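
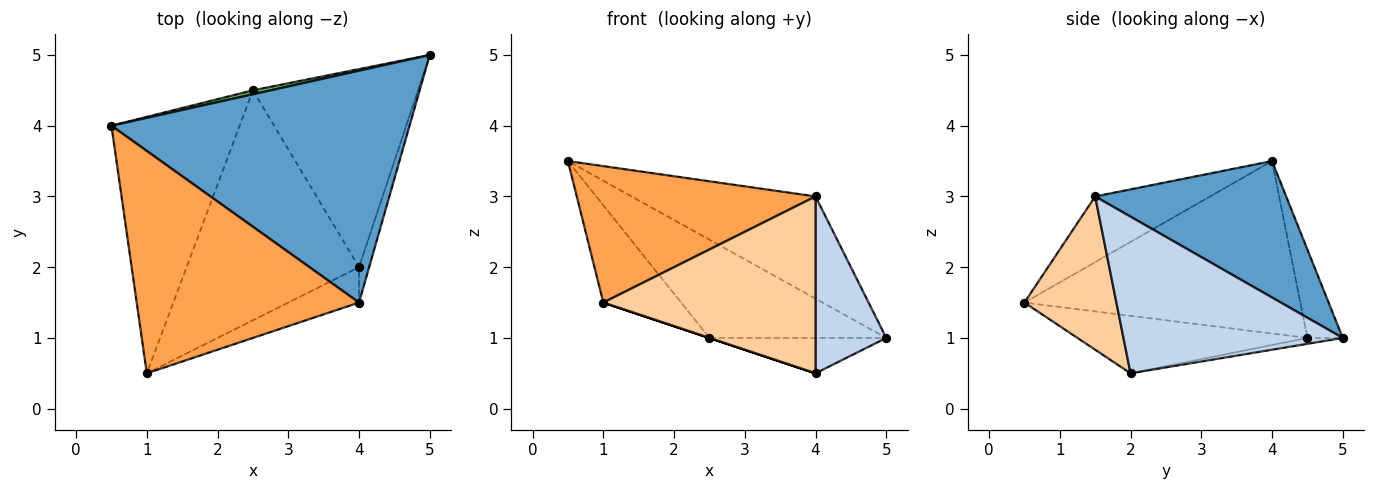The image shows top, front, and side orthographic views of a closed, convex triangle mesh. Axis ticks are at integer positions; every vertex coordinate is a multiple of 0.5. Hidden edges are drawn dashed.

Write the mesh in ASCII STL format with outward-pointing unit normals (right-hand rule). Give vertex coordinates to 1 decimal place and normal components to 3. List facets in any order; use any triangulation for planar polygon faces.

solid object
 facet normal 0.386 0.372 0.844
  outer loop
   vertex 4.0 1.5 3.0
   vertex 5.0 5.0 1.0
   vertex 0.5 4.0 3.5
  endloop
 endfacet
 facet normal 0.950 -0.306 -0.061
  outer loop
   vertex 4.0 1.5 3.0
   vertex 4.0 2.0 0.5
   vertex 5.0 5.0 1.0
  endloop
 endfacet
 facet normal -0.244 -0.507 0.827
  outer loop
   vertex 4.0 1.5 3.0
   vertex 0.5 4.0 3.5
   vertex 1.0 0.5 1.5
  endloop
 endfacet
 facet normal 0.391 -0.902 -0.180
  outer loop
   vertex 4.0 1.5 3.0
   vertex 1.0 0.5 1.5
   vertex 4.0 2.0 0.5
  endloop
 endfacet
 facet normal -0.196 0.980 0.039
  outer loop
   vertex 2.5 4.5 1.0
   vertex 0.5 4.0 3.5
   vertex 5.0 5.0 1.0
  endloop
 endfacet
 facet normal -0.783 0.221 -0.582
  outer loop
   vertex 2.5 4.5 1.0
   vertex 1.0 0.5 1.5
   vertex 0.5 4.0 3.5
  endloop
 endfacet
 facet normal -0.035 0.176 -0.984
  outer loop
   vertex 2.5 4.5 1.0
   vertex 5.0 5.0 1.0
   vertex 4.0 2.0 0.5
  endloop
 endfacet
 facet normal -0.316 0.000 -0.949
  outer loop
   vertex 2.5 4.5 1.0
   vertex 4.0 2.0 0.5
   vertex 1.0 0.5 1.5
  endloop
 endfacet
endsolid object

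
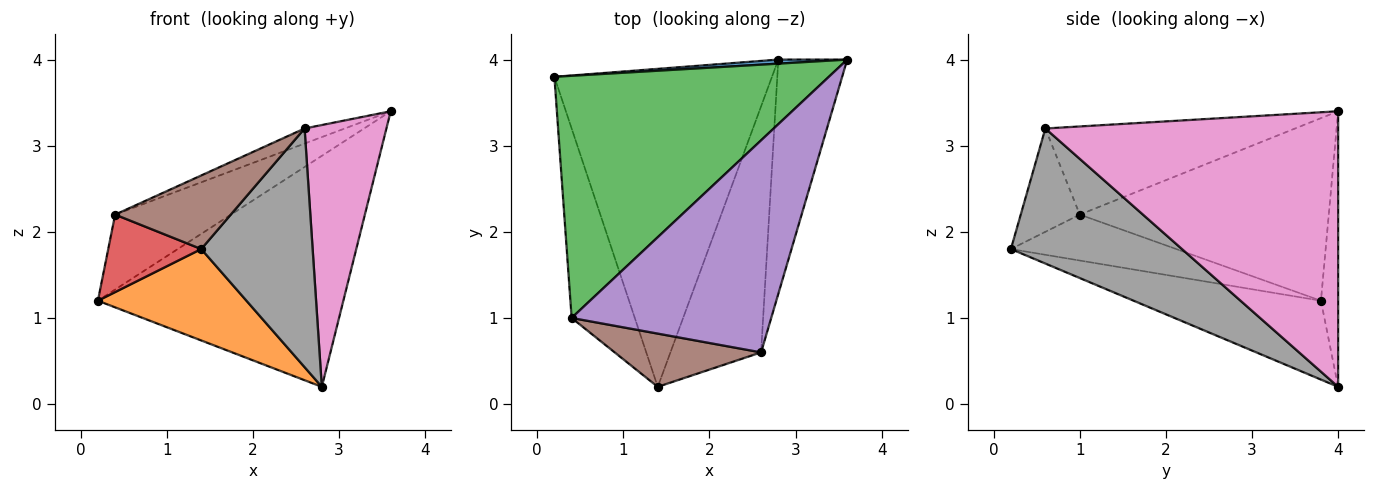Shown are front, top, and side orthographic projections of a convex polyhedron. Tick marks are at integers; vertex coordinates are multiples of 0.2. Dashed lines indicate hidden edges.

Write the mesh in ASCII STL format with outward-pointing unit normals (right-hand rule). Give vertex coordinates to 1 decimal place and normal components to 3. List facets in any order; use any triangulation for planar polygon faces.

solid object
 facet normal -0.070 0.997 0.017
  outer loop
   vertex 2.8 4.0 0.2
   vertex 0.2 3.8 1.2
   vertex 3.6 4.0 3.4
  endloop
 endfacet
 facet normal -0.329 -0.261 -0.908
  outer loop
   vertex 2.8 4.0 0.2
   vertex 1.4 0.2 1.8
   vertex 0.2 3.8 1.2
  endloop
 endfacet
 facet normal -0.536 0.250 0.806
  outer loop
   vertex 0.4 1.0 2.2
   vertex 3.6 4.0 3.4
   vertex 0.2 3.8 1.2
  endloop
 endfacet
 facet normal -0.558 -0.314 -0.768
  outer loop
   vertex 0.4 1.0 2.2
   vertex 0.2 3.8 1.2
   vertex 1.4 0.2 1.8
  endloop
 endfacet
 facet normal -0.403 0.065 0.913
  outer loop
   vertex 2.6 0.6 3.2
   vertex 3.6 4.0 3.4
   vertex 0.4 1.0 2.2
  endloop
 endfacet
 facet normal -0.382 -0.749 0.542
  outer loop
   vertex 2.6 0.6 3.2
   vertex 0.4 1.0 2.2
   vertex 1.4 0.2 1.8
  endloop
 endfacet
 facet normal 0.936 -0.262 -0.234
  outer loop
   vertex 2.6 0.6 3.2
   vertex 2.8 4.0 0.2
   vertex 3.6 4.0 3.4
  endloop
 endfacet
 facet normal 0.730 -0.476 -0.490
  outer loop
   vertex 2.6 0.6 3.2
   vertex 1.4 0.2 1.8
   vertex 2.8 4.0 0.2
  endloop
 endfacet
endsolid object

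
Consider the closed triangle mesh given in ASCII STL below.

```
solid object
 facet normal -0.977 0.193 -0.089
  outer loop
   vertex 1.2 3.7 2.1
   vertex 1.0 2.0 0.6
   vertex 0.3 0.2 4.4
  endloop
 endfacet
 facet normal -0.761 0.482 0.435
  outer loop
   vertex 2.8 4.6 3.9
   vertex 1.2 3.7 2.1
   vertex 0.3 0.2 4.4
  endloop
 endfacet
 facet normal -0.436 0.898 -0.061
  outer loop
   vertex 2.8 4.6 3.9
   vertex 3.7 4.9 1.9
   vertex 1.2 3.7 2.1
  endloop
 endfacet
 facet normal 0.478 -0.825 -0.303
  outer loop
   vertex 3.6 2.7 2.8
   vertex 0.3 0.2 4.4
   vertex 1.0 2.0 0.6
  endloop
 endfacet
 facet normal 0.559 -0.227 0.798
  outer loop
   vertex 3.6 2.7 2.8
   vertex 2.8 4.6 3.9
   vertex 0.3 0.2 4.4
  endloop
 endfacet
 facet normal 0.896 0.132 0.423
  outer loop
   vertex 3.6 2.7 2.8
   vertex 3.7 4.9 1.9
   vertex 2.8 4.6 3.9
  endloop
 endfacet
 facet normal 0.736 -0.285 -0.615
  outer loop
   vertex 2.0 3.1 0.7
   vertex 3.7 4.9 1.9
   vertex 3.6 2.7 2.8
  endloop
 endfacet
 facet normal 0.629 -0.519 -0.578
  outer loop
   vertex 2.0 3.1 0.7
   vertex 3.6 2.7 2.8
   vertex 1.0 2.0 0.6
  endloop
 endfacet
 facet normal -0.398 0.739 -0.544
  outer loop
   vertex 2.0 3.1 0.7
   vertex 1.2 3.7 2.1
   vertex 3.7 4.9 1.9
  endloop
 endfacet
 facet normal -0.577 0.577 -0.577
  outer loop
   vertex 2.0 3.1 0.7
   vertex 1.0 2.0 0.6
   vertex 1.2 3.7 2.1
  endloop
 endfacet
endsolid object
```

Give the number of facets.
10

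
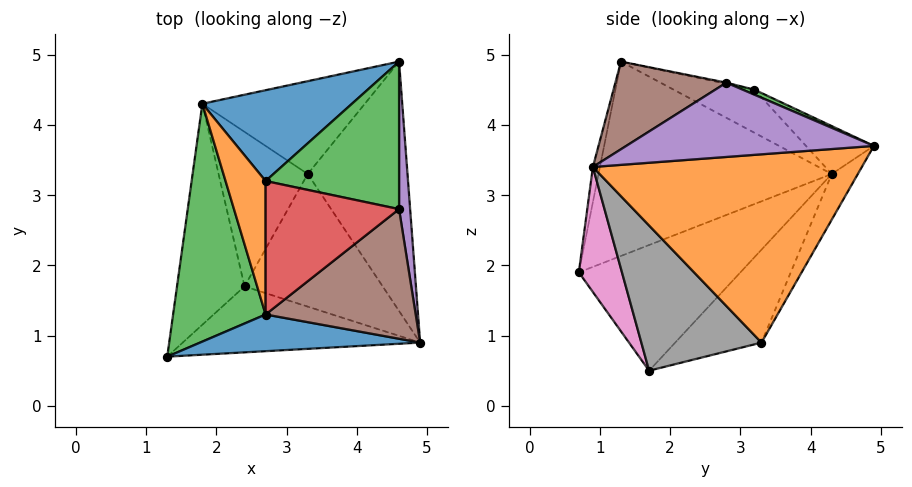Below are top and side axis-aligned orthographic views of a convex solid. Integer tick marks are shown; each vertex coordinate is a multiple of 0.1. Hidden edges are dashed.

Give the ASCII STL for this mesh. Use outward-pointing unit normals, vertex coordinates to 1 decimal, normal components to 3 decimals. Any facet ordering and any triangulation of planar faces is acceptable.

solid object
 facet normal -0.034 -0.977 0.211
  outer loop
   vertex 2.7 1.3 4.9
   vertex 1.3 0.7 1.9
   vertex 4.9 0.9 3.4
  endloop
 endfacet
 facet normal 0.879 0.101 -0.466
  outer loop
   vertex 3.3 3.3 0.9
   vertex 4.6 4.9 3.7
   vertex 4.9 0.9 3.4
  endloop
 endfacet
 facet normal -0.902 -0.042 0.429
  outer loop
   vertex 1.8 4.3 3.3
   vertex 1.3 0.7 1.9
   vertex 2.7 1.3 4.9
  endloop
 endfacet
 facet normal -0.126 0.885 -0.448
  outer loop
   vertex 1.8 4.3 3.3
   vertex 4.6 4.9 3.7
   vertex 3.3 3.3 0.9
  endloop
 endfacet
 facet normal 0.987 0.063 0.147
  outer loop
   vertex 4.6 2.8 4.6
   vertex 4.9 0.9 3.4
   vertex 4.6 4.9 3.7
  endloop
 endfacet
 facet normal 0.457 -0.422 0.783
  outer loop
   vertex 4.6 2.8 4.6
   vertex 2.7 1.3 4.9
   vertex 4.9 0.9 3.4
  endloop
 endfacet
 facet normal 0.231 -0.868 -0.439
  outer loop
   vertex 2.4 1.7 0.5
   vertex 4.9 0.9 3.4
   vertex 1.3 0.7 1.9
  endloop
 endfacet
 facet normal 0.705 -0.229 -0.671
  outer loop
   vertex 2.4 1.7 0.5
   vertex 3.3 3.3 0.9
   vertex 4.9 0.9 3.4
  endloop
 endfacet
 facet normal -0.842 0.293 -0.453
  outer loop
   vertex 2.4 1.7 0.5
   vertex 1.3 0.7 1.9
   vertex 1.8 4.3 3.3
  endloop
 endfacet
 facet normal -0.625 0.501 -0.599
  outer loop
   vertex 2.4 1.7 0.5
   vertex 1.8 4.3 3.3
   vertex 3.3 3.3 0.9
  endloop
 endfacet
 facet normal -0.240 0.620 0.748
  outer loop
   vertex 2.7 3.2 4.5
   vertex 4.6 4.9 3.7
   vertex 1.8 4.3 3.3
  endloop
 endfacet
 facet normal -0.725 0.142 0.674
  outer loop
   vertex 2.7 3.2 4.5
   vertex 1.8 4.3 3.3
   vertex 2.7 1.3 4.9
  endloop
 endfacet
 facet normal 0.035 0.394 0.919
  outer loop
   vertex 2.7 3.2 4.5
   vertex 4.6 2.8 4.6
   vertex 4.6 4.9 3.7
  endloop
 endfacet
 facet normal -0.008 0.206 0.979
  outer loop
   vertex 2.7 3.2 4.5
   vertex 2.7 1.3 4.9
   vertex 4.6 2.8 4.6
  endloop
 endfacet
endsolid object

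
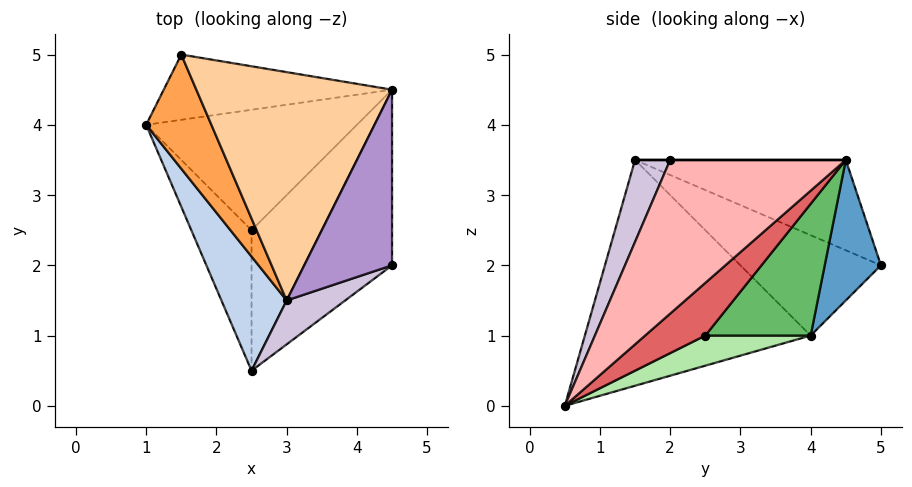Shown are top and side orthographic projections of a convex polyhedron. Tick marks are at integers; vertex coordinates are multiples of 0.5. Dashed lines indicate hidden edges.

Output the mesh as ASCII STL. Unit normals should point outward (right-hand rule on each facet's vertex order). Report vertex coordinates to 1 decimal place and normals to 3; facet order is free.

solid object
 facet normal 0.451 0.508 -0.734
  outer loop
   vertex 1.5 5.0 2.0
   vertex 4.5 4.5 3.5
   vertex 1.0 4.0 1.0
  endloop
 endfacet
 facet normal -0.862 -0.441 0.249
  outer loop
   vertex 3.0 1.5 3.5
   vertex 1.0 4.0 1.0
   vertex 2.5 0.5 0.0
  endloop
 endfacet
 facet normal -0.832 -0.125 0.541
  outer loop
   vertex 3.0 1.5 3.5
   vertex 1.5 5.0 2.0
   vertex 1.0 4.0 1.0
  endloop
 endfacet
 facet normal -0.410 0.205 0.889
  outer loop
   vertex 3.0 1.5 3.5
   vertex 4.5 4.5 3.5
   vertex 1.5 5.0 2.0
  endloop
 endfacet
 facet normal 0.468 0.468 -0.749
  outer loop
   vertex 2.5 2.5 1.0
   vertex 1.0 4.0 1.0
   vertex 4.5 4.5 3.5
  endloop
 endfacet
 facet normal 0.408 0.408 -0.816
  outer loop
   vertex 2.5 2.5 1.0
   vertex 2.5 0.5 0.0
   vertex 1.0 4.0 1.0
  endloop
 endfacet
 facet normal 0.557 0.371 -0.743
  outer loop
   vertex 2.5 2.5 1.0
   vertex 4.5 4.5 3.5
   vertex 2.5 0.5 0.0
  endloop
 endfacet
 facet normal 0.868 0.000 -0.496
  outer loop
   vertex 4.5 2.0 3.5
   vertex 2.5 0.5 0.0
   vertex 4.5 4.5 3.5
  endloop
 endfacet
 facet normal 0.000 0.000 1.000
  outer loop
   vertex 4.5 2.0 3.5
   vertex 4.5 4.5 3.5
   vertex 3.0 1.5 3.5
  endloop
 endfacet
 facet normal 0.308 -0.925 0.220
  outer loop
   vertex 4.5 2.0 3.5
   vertex 3.0 1.5 3.5
   vertex 2.5 0.5 0.0
  endloop
 endfacet
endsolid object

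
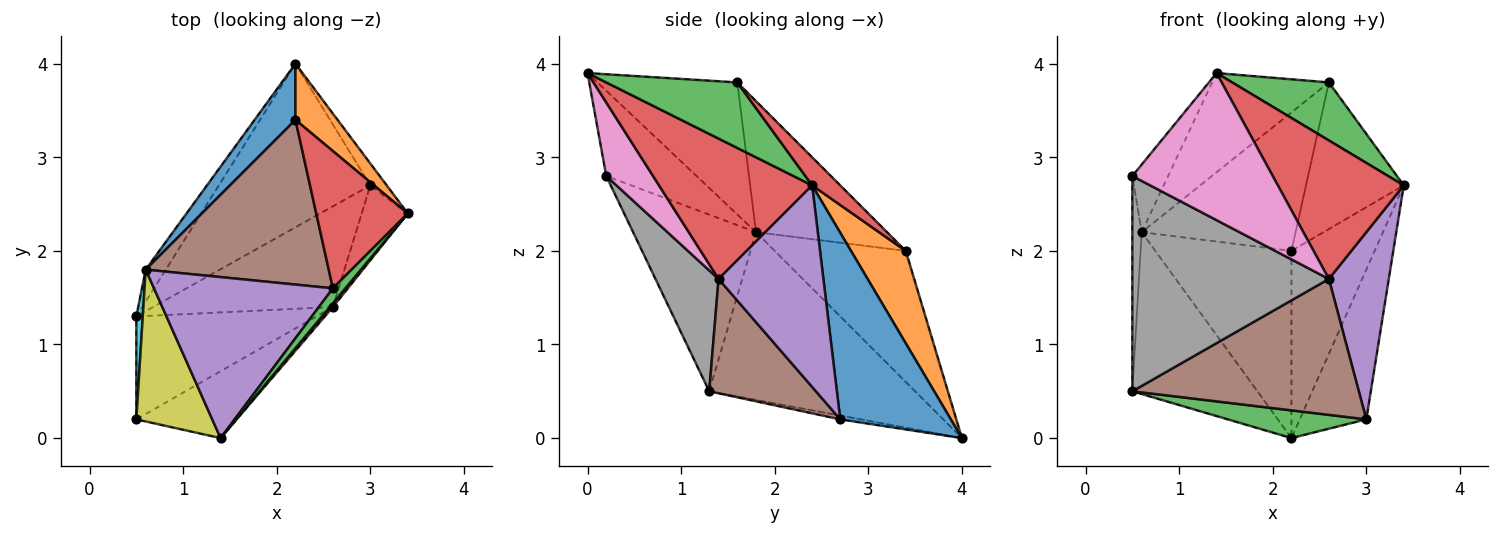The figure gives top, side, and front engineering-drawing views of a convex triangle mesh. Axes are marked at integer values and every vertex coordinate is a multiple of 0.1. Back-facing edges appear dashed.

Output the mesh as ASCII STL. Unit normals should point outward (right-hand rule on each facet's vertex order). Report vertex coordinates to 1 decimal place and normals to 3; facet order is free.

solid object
 facet normal 0.854 0.514 -0.075
  outer loop
   vertex 3.0 2.7 0.2
   vertex 2.2 4.0 0.0
   vertex 3.4 2.4 2.7
  endloop
 endfacet
 facet normal 0.533 0.810 0.243
  outer loop
   vertex 2.2 3.4 2.0
   vertex 3.4 2.4 2.7
   vertex 2.2 4.0 0.0
  endloop
 endfacet
 facet normal -0.025 -0.167 -0.986
  outer loop
   vertex 0.5 1.3 0.5
   vertex 2.2 4.0 0.0
   vertex 3.0 2.7 0.2
  endloop
 endfacet
 facet normal 0.772 -0.635 0.017
  outer loop
   vertex 2.6 1.4 1.7
   vertex 3.4 2.4 2.7
   vertex 1.4 0.0 3.9
  endloop
 endfacet
 facet normal 0.852 -0.487 -0.195
  outer loop
   vertex 2.6 1.4 1.7
   vertex 3.0 2.7 0.2
   vertex 3.4 2.4 2.7
  endloop
 endfacet
 facet normal 0.354 -0.751 -0.557
  outer loop
   vertex 2.6 1.4 1.7
   vertex 0.5 1.3 0.5
   vertex 3.0 2.7 0.2
  endloop
 endfacet
 facet normal 0.290 -0.871 -0.396
  outer loop
   vertex 2.6 1.4 1.7
   vertex 1.4 0.0 3.9
   vertex 0.5 0.2 2.8
  endloop
 endfacet
 facet normal 0.278 -0.867 -0.414
  outer loop
   vertex 2.6 1.4 1.7
   vertex 0.5 0.2 2.8
   vertex 0.5 1.3 0.5
  endloop
 endfacet
 facet normal -0.716 0.284 0.638
  outer loop
   vertex 0.6 1.8 2.2
   vertex 0.5 0.2 2.8
   vertex 1.4 0.0 3.9
  endloop
 endfacet
 facet normal -0.996 0.076 0.036
  outer loop
   vertex 0.6 1.8 2.2
   vertex 0.5 1.3 0.5
   vertex 0.5 0.2 2.8
  endloop
 endfacet
 facet normal -0.678 0.704 0.211
  outer loop
   vertex 0.6 1.8 2.2
   vertex 2.2 3.4 2.0
   vertex 2.2 4.0 0.0
  endloop
 endfacet
 facet normal -0.850 0.516 -0.102
  outer loop
   vertex 0.6 1.8 2.2
   vertex 2.2 4.0 0.0
   vertex 0.5 1.3 0.5
  endloop
 endfacet
 facet normal 0.795 -0.587 0.151
  outer loop
   vertex 2.6 1.6 3.8
   vertex 1.4 0.0 3.9
   vertex 3.4 2.4 2.7
  endloop
 endfacet
 facet normal 0.205 0.714 0.669
  outer loop
   vertex 2.6 1.6 3.8
   vertex 3.4 2.4 2.7
   vertex 2.2 3.4 2.0
  endloop
 endfacet
 facet normal -0.532 0.444 0.721
  outer loop
   vertex 2.6 1.6 3.8
   vertex 0.6 1.8 2.2
   vertex 1.4 0.0 3.9
  endloop
 endfacet
 facet normal -0.481 0.564 0.671
  outer loop
   vertex 2.6 1.6 3.8
   vertex 2.2 3.4 2.0
   vertex 0.6 1.8 2.2
  endloop
 endfacet
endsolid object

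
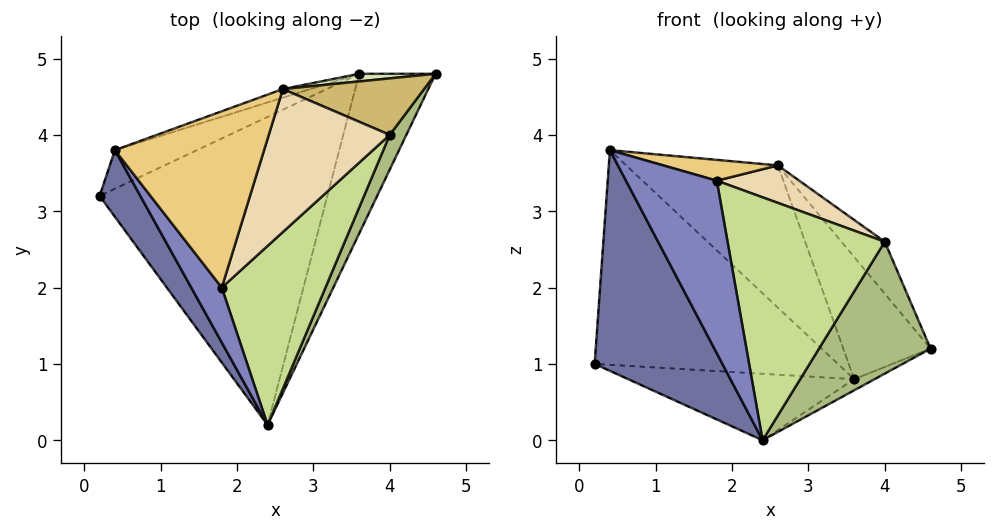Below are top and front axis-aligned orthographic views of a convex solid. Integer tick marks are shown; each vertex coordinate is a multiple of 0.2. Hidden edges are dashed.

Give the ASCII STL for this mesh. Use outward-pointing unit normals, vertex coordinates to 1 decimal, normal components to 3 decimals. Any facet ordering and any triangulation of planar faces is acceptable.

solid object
 facet normal -0.761 -0.621 0.187
  outer loop
   vertex 0.4 3.8 3.8
   vertex 0.2 3.2 1.0
   vertex 2.4 0.2 0.0
  endloop
 endfacet
 facet normal -0.751 -0.629 0.200
  outer loop
   vertex 1.8 2.0 3.4
   vertex 0.4 3.8 3.8
   vertex 2.4 0.2 0.0
  endloop
 endfacet
 facet normal -0.155 0.208 -0.966
  outer loop
   vertex 3.6 4.8 0.8
   vertex 2.4 0.2 0.0
   vertex 0.2 3.2 1.0
  endloop
 endfacet
 facet normal 0.371 0.064 -0.927
  outer loop
   vertex 3.6 4.8 0.8
   vertex 4.6 4.8 1.2
   vertex 2.4 0.2 0.0
  endloop
 endfacet
 facet normal -0.428 0.889 -0.160
  outer loop
   vertex 3.6 4.8 0.8
   vertex 0.2 3.2 1.0
   vertex 0.4 3.8 3.8
  endloop
 endfacet
 facet normal 0.883 -0.454 0.119
  outer loop
   vertex 4.0 4.0 2.6
   vertex 2.4 0.2 0.0
   vertex 4.6 4.8 1.2
  endloop
 endfacet
 facet normal 0.688 -0.584 0.431
  outer loop
   vertex 4.0 4.0 2.6
   vertex 1.8 2.0 3.4
   vertex 2.4 0.2 0.0
  endloop
 endfacet
 facet normal -0.025 0.998 0.062
  outer loop
   vertex 2.6 4.6 3.6
   vertex 4.6 4.8 1.2
   vertex 3.6 4.8 0.8
  endloop
 endfacet
 facet normal -0.346 0.937 -0.057
  outer loop
   vertex 2.6 4.6 3.6
   vertex 3.6 4.8 0.8
   vertex 0.4 3.8 3.8
  endloop
 endfacet
 facet normal 0.632 0.524 0.571
  outer loop
   vertex 2.6 4.6 3.6
   vertex 4.0 4.0 2.6
   vertex 4.6 4.8 1.2
  endloop
 endfacet
 facet normal 0.132 -0.116 0.984
  outer loop
   vertex 2.6 4.6 3.6
   vertex 0.4 3.8 3.8
   vertex 1.8 2.0 3.4
  endloop
 endfacet
 facet normal 0.503 -0.219 0.836
  outer loop
   vertex 2.6 4.6 3.6
   vertex 1.8 2.0 3.4
   vertex 4.0 4.0 2.6
  endloop
 endfacet
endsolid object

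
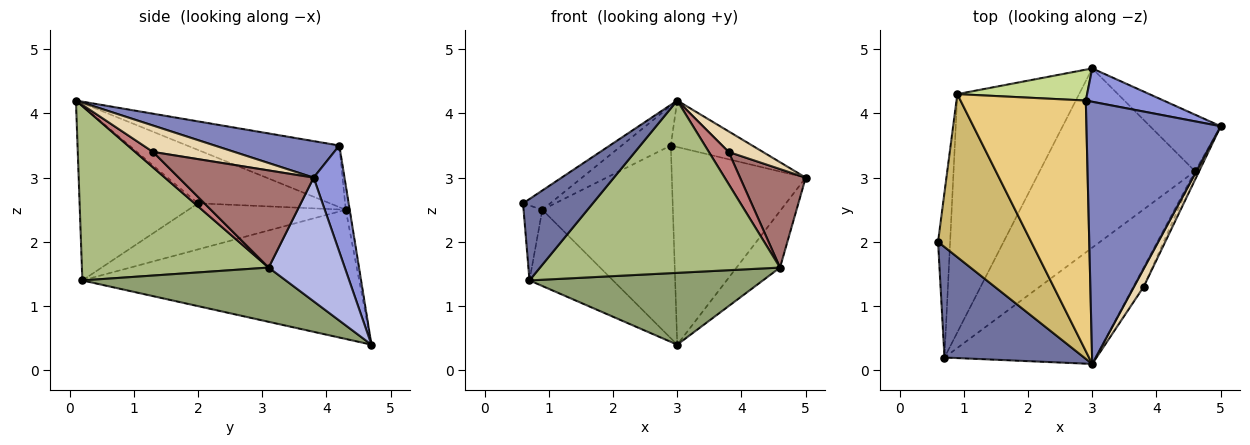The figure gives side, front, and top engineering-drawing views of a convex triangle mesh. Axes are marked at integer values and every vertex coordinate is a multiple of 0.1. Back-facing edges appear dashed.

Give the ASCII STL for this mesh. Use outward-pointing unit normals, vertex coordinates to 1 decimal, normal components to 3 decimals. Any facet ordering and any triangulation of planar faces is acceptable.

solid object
 facet normal -0.709 -0.418 0.568
  outer loop
   vertex 0.7 0.2 1.4
   vertex 3.0 0.1 4.2
   vertex 0.6 2.0 2.6
  endloop
 endfacet
 facet normal 0.259 0.169 0.951
  outer loop
   vertex 2.9 4.2 3.5
   vertex 3.0 0.1 4.2
   vertex 5.0 3.8 3.0
  endloop
 endfacet
 facet normal 0.222 0.962 0.162
  outer loop
   vertex 2.9 4.2 3.5
   vertex 5.0 3.8 3.0
   vertex 3.0 4.7 0.4
  endloop
 endfacet
 facet normal 0.778 0.444 -0.444
  outer loop
   vertex 4.6 3.1 1.6
   vertex 3.0 4.7 0.4
   vertex 5.0 3.8 3.0
  endloop
 endfacet
 facet normal 0.308 -0.354 -0.883
  outer loop
   vertex 4.6 3.1 1.6
   vertex 0.7 0.2 1.4
   vertex 3.0 4.7 0.4
  endloop
 endfacet
 facet normal 0.542 -0.697 -0.470
  outer loop
   vertex 4.6 3.1 1.6
   vertex 3.0 0.1 4.2
   vertex 0.7 0.2 1.4
  endloop
 endfacet
 facet normal -0.030 0.987 0.158
  outer loop
   vertex 0.9 4.3 2.5
   vertex 2.9 4.2 3.5
   vertex 3.0 4.7 0.4
  endloop
 endfacet
 facet normal -0.961 0.114 -0.252
  outer loop
   vertex 0.9 4.3 2.5
   vertex 0.7 0.2 1.4
   vertex 0.6 2.0 2.6
  endloop
 endfacet
 facet normal -0.711 0.214 -0.670
  outer loop
   vertex 0.9 4.3 2.5
   vertex 3.0 4.7 0.4
   vertex 0.7 0.2 1.4
  endloop
 endfacet
 facet normal -0.495 0.102 0.863
  outer loop
   vertex 0.9 4.3 2.5
   vertex 0.6 2.0 2.6
   vertex 3.0 0.1 4.2
  endloop
 endfacet
 facet normal -0.437 0.141 0.888
  outer loop
   vertex 0.9 4.3 2.5
   vertex 3.0 0.1 4.2
   vertex 2.9 4.2 3.5
  endloop
 endfacet
 facet normal 0.873 -0.367 0.322
  outer loop
   vertex 3.8 1.3 3.4
   vertex 5.0 3.8 3.0
   vertex 3.0 0.1 4.2
  endloop
 endfacet
 facet normal 0.898 -0.437 -0.038
  outer loop
   vertex 3.8 1.3 3.4
   vertex 4.6 3.1 1.6
   vertex 5.0 3.8 3.0
  endloop
 endfacet
 facet normal 0.611 -0.679 -0.407
  outer loop
   vertex 3.8 1.3 3.4
   vertex 3.0 0.1 4.2
   vertex 4.6 3.1 1.6
  endloop
 endfacet
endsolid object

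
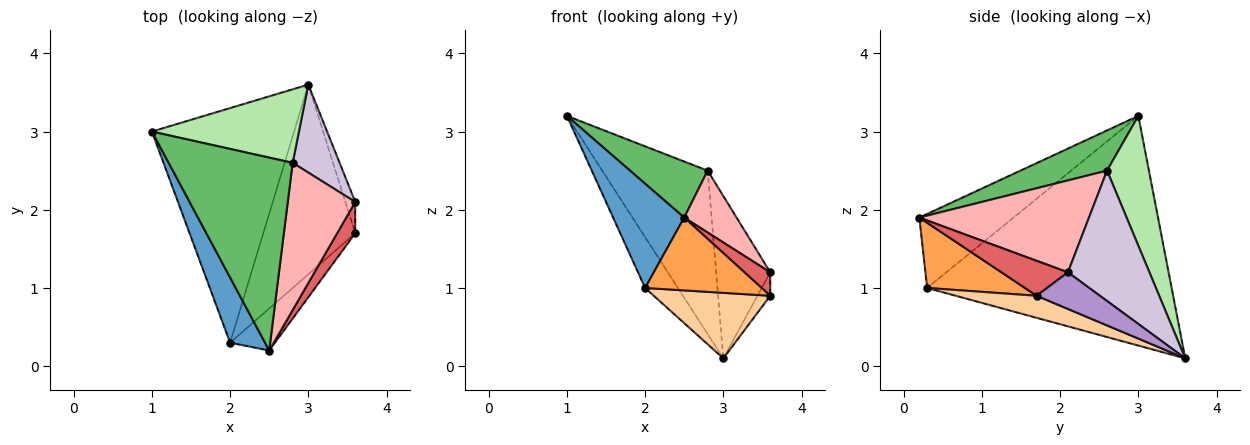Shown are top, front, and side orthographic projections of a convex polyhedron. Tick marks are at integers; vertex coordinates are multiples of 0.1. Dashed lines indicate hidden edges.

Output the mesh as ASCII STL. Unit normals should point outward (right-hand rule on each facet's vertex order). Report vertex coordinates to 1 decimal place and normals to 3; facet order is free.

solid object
 facet normal -0.747 -0.564 0.352
  outer loop
   vertex 2.0 0.3 1.0
   vertex 2.5 0.2 1.9
   vertex 1.0 3.0 3.2
  endloop
 endfacet
 facet normal -0.845 0.113 -0.523
  outer loop
   vertex 2.0 0.3 1.0
   vertex 1.0 3.0 3.2
   vertex 3.0 3.6 0.1
  endloop
 endfacet
 facet normal 0.588 -0.701 -0.404
  outer loop
   vertex 2.0 0.3 1.0
   vertex 3.6 1.7 0.9
   vertex 2.5 0.2 1.9
  endloop
 endfacet
 facet normal 0.221 -0.318 -0.922
  outer loop
   vertex 2.0 0.3 1.0
   vertex 3.0 3.6 0.1
   vertex 3.6 1.7 0.9
  endloop
 endfacet
 facet normal 0.297 -0.266 0.917
  outer loop
   vertex 2.8 2.6 2.5
   vertex 1.0 3.0 3.2
   vertex 2.5 0.2 1.9
  endloop
 endfacet
 facet normal 0.341 0.857 0.386
  outer loop
   vertex 2.8 2.6 2.5
   vertex 3.0 3.6 0.1
   vertex 1.0 3.0 3.2
  endloop
 endfacet
 facet normal 0.840 -0.326 0.435
  outer loop
   vertex 3.6 2.1 1.2
   vertex 2.5 0.2 1.9
   vertex 3.6 1.7 0.9
  endloop
 endfacet
 facet normal 0.782 -0.241 0.574
  outer loop
   vertex 3.6 2.1 1.2
   vertex 2.8 2.6 2.5
   vertex 2.5 0.2 1.9
  endloop
 endfacet
 facet normal 0.948 0.192 -0.256
  outer loop
   vertex 3.6 2.1 1.2
   vertex 3.6 1.7 0.9
   vertex 3.0 3.6 0.1
  endloop
 endfacet
 facet normal 0.798 0.530 0.287
  outer loop
   vertex 3.6 2.1 1.2
   vertex 3.0 3.6 0.1
   vertex 2.8 2.6 2.5
  endloop
 endfacet
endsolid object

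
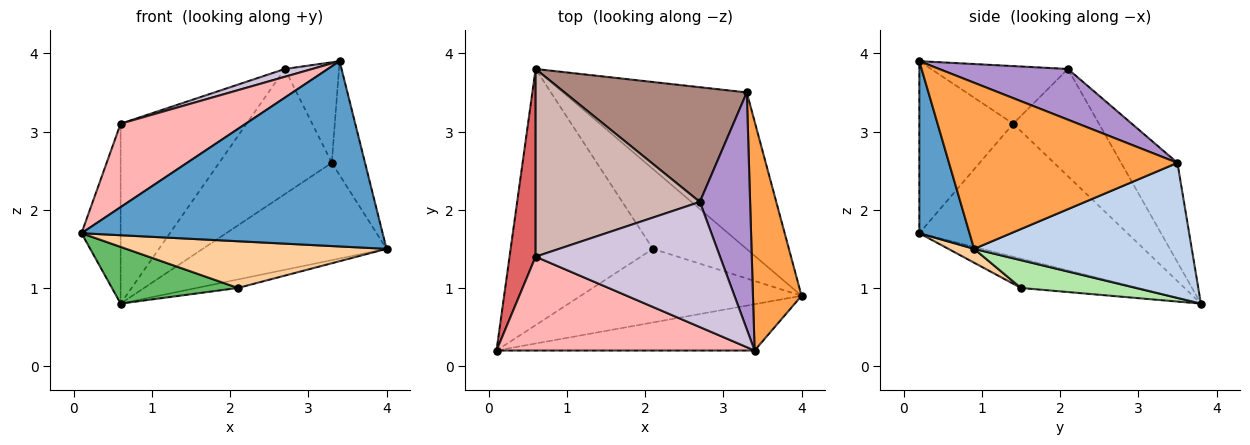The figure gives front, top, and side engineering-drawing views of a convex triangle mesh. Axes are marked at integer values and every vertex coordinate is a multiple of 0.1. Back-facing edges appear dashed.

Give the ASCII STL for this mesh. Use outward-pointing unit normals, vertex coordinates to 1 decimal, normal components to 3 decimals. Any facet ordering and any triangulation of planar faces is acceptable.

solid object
 facet normal 0.160 -0.958 -0.239
  outer loop
   vertex 3.4 0.2 3.9
   vertex 0.1 0.2 1.7
   vertex 4.0 0.9 1.5
  endloop
 endfacet
 facet normal 0.530 0.447 -0.720
  outer loop
   vertex 3.3 3.5 2.6
   vertex 4.0 0.9 1.5
   vertex 0.6 3.8 0.8
  endloop
 endfacet
 facet normal 0.951 0.138 0.278
  outer loop
   vertex 3.3 3.5 2.6
   vertex 3.4 0.2 3.9
   vertex 4.0 0.9 1.5
  endloop
 endfacet
 facet normal 0.053 -0.535 -0.843
  outer loop
   vertex 2.1 1.5 1.0
   vertex 4.0 0.9 1.5
   vertex 0.1 0.2 1.7
  endloop
 endfacet
 facet normal -0.197 -0.212 -0.957
  outer loop
   vertex 2.1 1.5 1.0
   vertex 0.1 0.2 1.7
   vertex 0.6 3.8 0.8
  endloop
 endfacet
 facet normal 0.283 0.102 -0.954
  outer loop
   vertex 2.1 1.5 1.0
   vertex 0.6 3.8 0.8
   vertex 4.0 0.9 1.5
  endloop
 endfacet
 facet normal -0.965 0.181 0.189
  outer loop
   vertex 0.6 1.4 3.1
   vertex 0.6 3.8 0.8
   vertex 0.1 0.2 1.7
  endloop
 endfacet
 facet normal -0.446 -0.595 0.669
  outer loop
   vertex 0.6 1.4 3.1
   vertex 0.1 0.2 1.7
   vertex 3.4 0.2 3.9
  endloop
 endfacet
 facet normal 0.681 0.286 0.674
  outer loop
   vertex 2.7 2.1 3.8
   vertex 3.4 0.2 3.9
   vertex 3.3 3.5 2.6
  endloop
 endfacet
 facet normal -0.298 -0.060 0.953
  outer loop
   vertex 2.7 2.1 3.8
   vertex 0.6 1.4 3.1
   vertex 3.4 0.2 3.9
  endloop
 endfacet
 facet normal -0.346 0.692 0.634
  outer loop
   vertex 2.7 2.1 3.8
   vertex 3.3 3.5 2.6
   vertex 0.6 3.8 0.8
  endloop
 endfacet
 facet normal -0.426 0.626 0.653
  outer loop
   vertex 2.7 2.1 3.8
   vertex 0.6 3.8 0.8
   vertex 0.6 1.4 3.1
  endloop
 endfacet
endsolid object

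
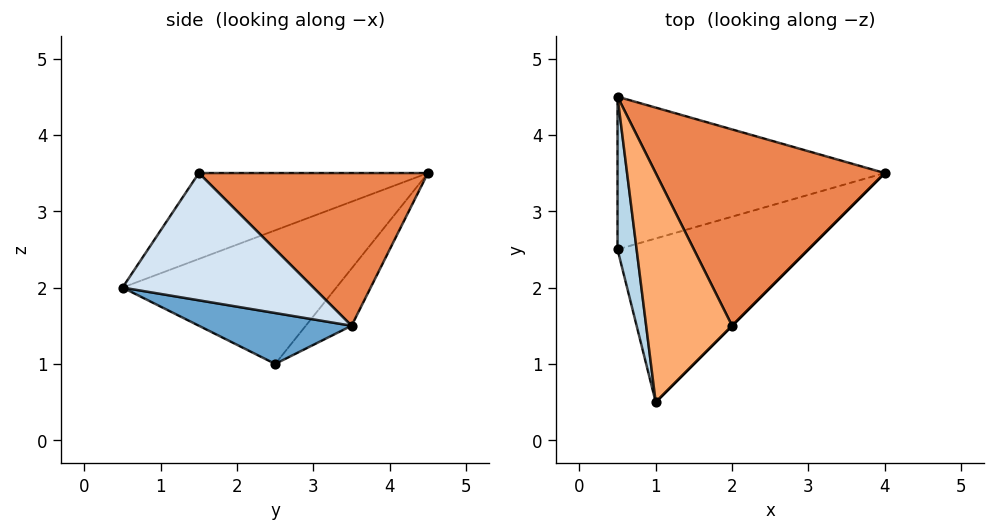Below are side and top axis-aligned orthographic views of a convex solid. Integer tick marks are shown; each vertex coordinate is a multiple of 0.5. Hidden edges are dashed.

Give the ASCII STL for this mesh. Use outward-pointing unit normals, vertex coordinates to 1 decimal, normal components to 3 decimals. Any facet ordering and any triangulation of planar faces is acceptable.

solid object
 facet normal 0.238 -0.386 -0.891
  outer loop
   vertex 1.0 0.5 2.0
   vertex 0.5 2.5 1.0
   vertex 4.0 3.5 1.5
  endloop
 endfacet
 facet normal -0.133 0.774 -0.619
  outer loop
   vertex 0.5 4.5 3.5
   vertex 4.0 3.5 1.5
   vertex 0.5 2.5 1.0
  endloop
 endfacet
 facet normal -0.975 -0.174 0.139
  outer loop
   vertex 0.5 4.5 3.5
   vertex 0.5 2.5 1.0
   vertex 1.0 0.5 2.0
  endloop
 endfacet
 facet normal 0.707 -0.707 0.000
  outer loop
   vertex 2.0 1.5 3.5
   vertex 1.0 0.5 2.0
   vertex 4.0 3.5 1.5
  endloop
 endfacet
 facet normal 0.535 0.267 0.802
  outer loop
   vertex 2.0 1.5 3.5
   vertex 4.0 3.5 1.5
   vertex 0.5 4.5 3.5
  endloop
 endfacet
 facet normal -0.667 -0.333 0.667
  outer loop
   vertex 2.0 1.5 3.5
   vertex 0.5 4.5 3.5
   vertex 1.0 0.5 2.0
  endloop
 endfacet
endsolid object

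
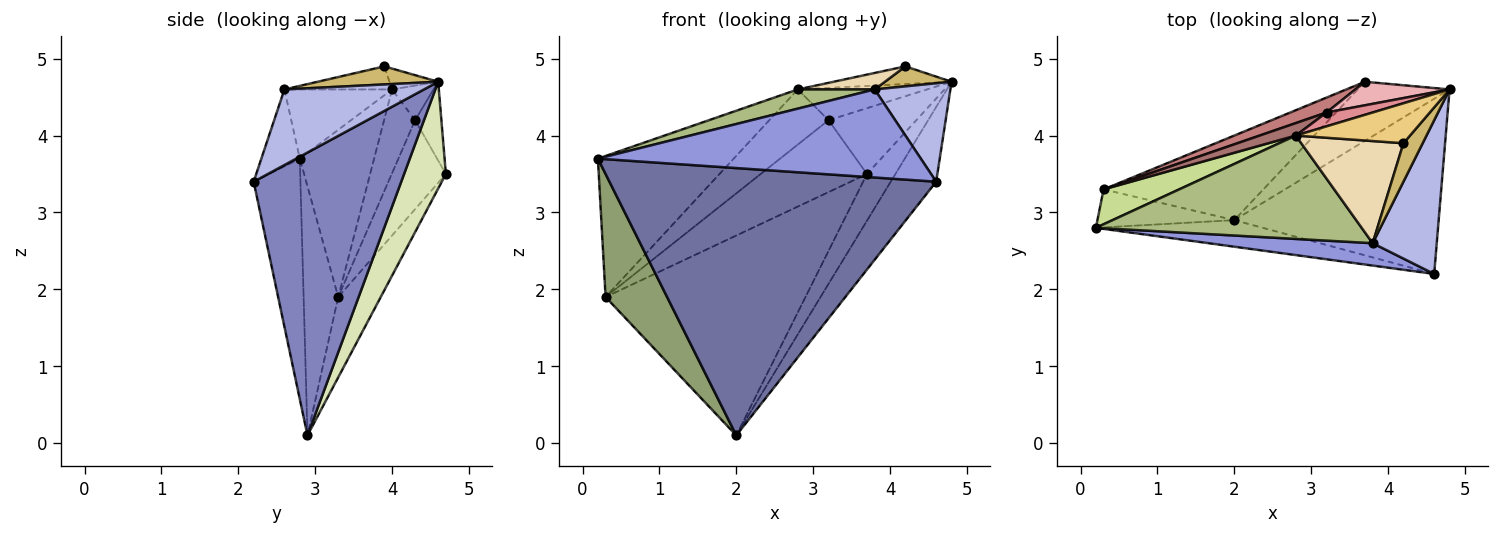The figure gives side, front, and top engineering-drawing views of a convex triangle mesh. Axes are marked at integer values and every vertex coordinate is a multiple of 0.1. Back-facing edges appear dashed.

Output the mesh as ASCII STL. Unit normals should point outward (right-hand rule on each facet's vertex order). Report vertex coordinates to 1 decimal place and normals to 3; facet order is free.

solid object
 facet normal -0.141 -0.985 -0.098
  outer loop
   vertex 2.0 2.9 0.1
   vertex 4.6 2.2 3.4
   vertex 0.2 2.8 3.7
  endloop
 endfacet
 facet normal 0.786 0.242 -0.568
  outer loop
   vertex 2.0 2.9 0.1
   vertex 4.8 4.6 4.7
   vertex 4.6 2.2 3.4
  endloop
 endfacet
 facet normal -0.115 -0.963 0.245
  outer loop
   vertex 3.8 2.6 4.6
   vertex 0.2 2.8 3.7
   vertex 4.6 2.2 3.4
  endloop
 endfacet
 facet normal 0.705 -0.382 0.597
  outer loop
   vertex 3.8 2.6 4.6
   vertex 4.6 2.2 3.4
   vertex 4.8 4.6 4.7
  endloop
 endfacet
 facet normal -0.473 -0.842 -0.260
  outer loop
   vertex 0.3 3.3 1.9
   vertex 2.0 2.9 0.1
   vertex 0.2 2.8 3.7
  endloop
 endfacet
 facet normal -0.248 -0.177 0.952
  outer loop
   vertex 2.8 4.0 4.6
   vertex 0.2 2.8 3.7
   vertex 3.8 2.6 4.6
  endloop
 endfacet
 facet normal -0.469 0.857 0.212
  outer loop
   vertex 2.8 4.0 4.6
   vertex 0.3 3.3 1.9
   vertex 0.2 2.8 3.7
  endloop
 endfacet
 facet normal 0.674 0.458 -0.580
  outer loop
   vertex 3.7 4.7 3.5
   vertex 4.8 4.6 4.7
   vertex 2.0 2.9 0.1
  endloop
 endfacet
 facet normal -0.192 0.904 -0.382
  outer loop
   vertex 3.7 4.7 3.5
   vertex 2.0 2.9 0.1
   vertex 0.3 3.3 1.9
  endloop
 endfacet
 facet normal 0.640 -0.354 0.681
  outer loop
   vertex 4.2 3.9 4.9
   vertex 3.8 2.6 4.6
   vertex 4.8 4.6 4.7
  endloop
 endfacet
 facet normal -0.165 0.399 0.902
  outer loop
   vertex 4.2 3.9 4.9
   vertex 4.8 4.6 4.7
   vertex 2.8 4.0 4.6
  endloop
 endfacet
 facet normal -0.218 -0.155 0.964
  outer loop
   vertex 4.2 3.9 4.9
   vertex 2.8 4.0 4.6
   vertex 3.8 2.6 4.6
  endloop
 endfacet
 facet normal -0.455 0.869 0.196
  outer loop
   vertex 3.2 4.3 4.2
   vertex 0.3 3.3 1.9
   vertex 2.8 4.0 4.6
  endloop
 endfacet
 facet normal -0.446 0.876 0.182
  outer loop
   vertex 3.2 4.3 4.2
   vertex 3.7 4.7 3.5
   vertex 0.3 3.3 1.9
  endloop
 endfacet
 facet normal -0.283 0.881 0.378
  outer loop
   vertex 3.2 4.3 4.2
   vertex 2.8 4.0 4.6
   vertex 4.8 4.6 4.7
  endloop
 endfacet
 facet normal -0.271 0.906 0.324
  outer loop
   vertex 3.2 4.3 4.2
   vertex 4.8 4.6 4.7
   vertex 3.7 4.7 3.5
  endloop
 endfacet
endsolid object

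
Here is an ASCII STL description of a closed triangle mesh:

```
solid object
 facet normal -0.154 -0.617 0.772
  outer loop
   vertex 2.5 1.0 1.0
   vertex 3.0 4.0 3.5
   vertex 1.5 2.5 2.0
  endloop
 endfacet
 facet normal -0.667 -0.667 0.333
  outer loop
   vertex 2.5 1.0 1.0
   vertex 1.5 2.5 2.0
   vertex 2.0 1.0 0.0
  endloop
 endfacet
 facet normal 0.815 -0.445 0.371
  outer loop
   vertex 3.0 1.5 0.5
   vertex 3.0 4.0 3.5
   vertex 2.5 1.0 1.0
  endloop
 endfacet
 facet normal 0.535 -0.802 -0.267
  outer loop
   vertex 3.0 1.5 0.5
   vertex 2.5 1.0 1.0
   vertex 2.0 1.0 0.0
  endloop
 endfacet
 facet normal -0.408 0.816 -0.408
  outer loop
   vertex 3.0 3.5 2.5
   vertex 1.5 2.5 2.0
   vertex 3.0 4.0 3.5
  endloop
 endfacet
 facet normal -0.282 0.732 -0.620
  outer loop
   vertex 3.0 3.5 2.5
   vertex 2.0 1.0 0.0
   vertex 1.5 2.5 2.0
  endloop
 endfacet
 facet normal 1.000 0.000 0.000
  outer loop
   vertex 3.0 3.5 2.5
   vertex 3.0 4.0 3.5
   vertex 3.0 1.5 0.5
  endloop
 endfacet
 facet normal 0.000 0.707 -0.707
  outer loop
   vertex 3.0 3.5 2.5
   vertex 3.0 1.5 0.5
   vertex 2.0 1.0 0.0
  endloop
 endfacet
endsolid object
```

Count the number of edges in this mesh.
12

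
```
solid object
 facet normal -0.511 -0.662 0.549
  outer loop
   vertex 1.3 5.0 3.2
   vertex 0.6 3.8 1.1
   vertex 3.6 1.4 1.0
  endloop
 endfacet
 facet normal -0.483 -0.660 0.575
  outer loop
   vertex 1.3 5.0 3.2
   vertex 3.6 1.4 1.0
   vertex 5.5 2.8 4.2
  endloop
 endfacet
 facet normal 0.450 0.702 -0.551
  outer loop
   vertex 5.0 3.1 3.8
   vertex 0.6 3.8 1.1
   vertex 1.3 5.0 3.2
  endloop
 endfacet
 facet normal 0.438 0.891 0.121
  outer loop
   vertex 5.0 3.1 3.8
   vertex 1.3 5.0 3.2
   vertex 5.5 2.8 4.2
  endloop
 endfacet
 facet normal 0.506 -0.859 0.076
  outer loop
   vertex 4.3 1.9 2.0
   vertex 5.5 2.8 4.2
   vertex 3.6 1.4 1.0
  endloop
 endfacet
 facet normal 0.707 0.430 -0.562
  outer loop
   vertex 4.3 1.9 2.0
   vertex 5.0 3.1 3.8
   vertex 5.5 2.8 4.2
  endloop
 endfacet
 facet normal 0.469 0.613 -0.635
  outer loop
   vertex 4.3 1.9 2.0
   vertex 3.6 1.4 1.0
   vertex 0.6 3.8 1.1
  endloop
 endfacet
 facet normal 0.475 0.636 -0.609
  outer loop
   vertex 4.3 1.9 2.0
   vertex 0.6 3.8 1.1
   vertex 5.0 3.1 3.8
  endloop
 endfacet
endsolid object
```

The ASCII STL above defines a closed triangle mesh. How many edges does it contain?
12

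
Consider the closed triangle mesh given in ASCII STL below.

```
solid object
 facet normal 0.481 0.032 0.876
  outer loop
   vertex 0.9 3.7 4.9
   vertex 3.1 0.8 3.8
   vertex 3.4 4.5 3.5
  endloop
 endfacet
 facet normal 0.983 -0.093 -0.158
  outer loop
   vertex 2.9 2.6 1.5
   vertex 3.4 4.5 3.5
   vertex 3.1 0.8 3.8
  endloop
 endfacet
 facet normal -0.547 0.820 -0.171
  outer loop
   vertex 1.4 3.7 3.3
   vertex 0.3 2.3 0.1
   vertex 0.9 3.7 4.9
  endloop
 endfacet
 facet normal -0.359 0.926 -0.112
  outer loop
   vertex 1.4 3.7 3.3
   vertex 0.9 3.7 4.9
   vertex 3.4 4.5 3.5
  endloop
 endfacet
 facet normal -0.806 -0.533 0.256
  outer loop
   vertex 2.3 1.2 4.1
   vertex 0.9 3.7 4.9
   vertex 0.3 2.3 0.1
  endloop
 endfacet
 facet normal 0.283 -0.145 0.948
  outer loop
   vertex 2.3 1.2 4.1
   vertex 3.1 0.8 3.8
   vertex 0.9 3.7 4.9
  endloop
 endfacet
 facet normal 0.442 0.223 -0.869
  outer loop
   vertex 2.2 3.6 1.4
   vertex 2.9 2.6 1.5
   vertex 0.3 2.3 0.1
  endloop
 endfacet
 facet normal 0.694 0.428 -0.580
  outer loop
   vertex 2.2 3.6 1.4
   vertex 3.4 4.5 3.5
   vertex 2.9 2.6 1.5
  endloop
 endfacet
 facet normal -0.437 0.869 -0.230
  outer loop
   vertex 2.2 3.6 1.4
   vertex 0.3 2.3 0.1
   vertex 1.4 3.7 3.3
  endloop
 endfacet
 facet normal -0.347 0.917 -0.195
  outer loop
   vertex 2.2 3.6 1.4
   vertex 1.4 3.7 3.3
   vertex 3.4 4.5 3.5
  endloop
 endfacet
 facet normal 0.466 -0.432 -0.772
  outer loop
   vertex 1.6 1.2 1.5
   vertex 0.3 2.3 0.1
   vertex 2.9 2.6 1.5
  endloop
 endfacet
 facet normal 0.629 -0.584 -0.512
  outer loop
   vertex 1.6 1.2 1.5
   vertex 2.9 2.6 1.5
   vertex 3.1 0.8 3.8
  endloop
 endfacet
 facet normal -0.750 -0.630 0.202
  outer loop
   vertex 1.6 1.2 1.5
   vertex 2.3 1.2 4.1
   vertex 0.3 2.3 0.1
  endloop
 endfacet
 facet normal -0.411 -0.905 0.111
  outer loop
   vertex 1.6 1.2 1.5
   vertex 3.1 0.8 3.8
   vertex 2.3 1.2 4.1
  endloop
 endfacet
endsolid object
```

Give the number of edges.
21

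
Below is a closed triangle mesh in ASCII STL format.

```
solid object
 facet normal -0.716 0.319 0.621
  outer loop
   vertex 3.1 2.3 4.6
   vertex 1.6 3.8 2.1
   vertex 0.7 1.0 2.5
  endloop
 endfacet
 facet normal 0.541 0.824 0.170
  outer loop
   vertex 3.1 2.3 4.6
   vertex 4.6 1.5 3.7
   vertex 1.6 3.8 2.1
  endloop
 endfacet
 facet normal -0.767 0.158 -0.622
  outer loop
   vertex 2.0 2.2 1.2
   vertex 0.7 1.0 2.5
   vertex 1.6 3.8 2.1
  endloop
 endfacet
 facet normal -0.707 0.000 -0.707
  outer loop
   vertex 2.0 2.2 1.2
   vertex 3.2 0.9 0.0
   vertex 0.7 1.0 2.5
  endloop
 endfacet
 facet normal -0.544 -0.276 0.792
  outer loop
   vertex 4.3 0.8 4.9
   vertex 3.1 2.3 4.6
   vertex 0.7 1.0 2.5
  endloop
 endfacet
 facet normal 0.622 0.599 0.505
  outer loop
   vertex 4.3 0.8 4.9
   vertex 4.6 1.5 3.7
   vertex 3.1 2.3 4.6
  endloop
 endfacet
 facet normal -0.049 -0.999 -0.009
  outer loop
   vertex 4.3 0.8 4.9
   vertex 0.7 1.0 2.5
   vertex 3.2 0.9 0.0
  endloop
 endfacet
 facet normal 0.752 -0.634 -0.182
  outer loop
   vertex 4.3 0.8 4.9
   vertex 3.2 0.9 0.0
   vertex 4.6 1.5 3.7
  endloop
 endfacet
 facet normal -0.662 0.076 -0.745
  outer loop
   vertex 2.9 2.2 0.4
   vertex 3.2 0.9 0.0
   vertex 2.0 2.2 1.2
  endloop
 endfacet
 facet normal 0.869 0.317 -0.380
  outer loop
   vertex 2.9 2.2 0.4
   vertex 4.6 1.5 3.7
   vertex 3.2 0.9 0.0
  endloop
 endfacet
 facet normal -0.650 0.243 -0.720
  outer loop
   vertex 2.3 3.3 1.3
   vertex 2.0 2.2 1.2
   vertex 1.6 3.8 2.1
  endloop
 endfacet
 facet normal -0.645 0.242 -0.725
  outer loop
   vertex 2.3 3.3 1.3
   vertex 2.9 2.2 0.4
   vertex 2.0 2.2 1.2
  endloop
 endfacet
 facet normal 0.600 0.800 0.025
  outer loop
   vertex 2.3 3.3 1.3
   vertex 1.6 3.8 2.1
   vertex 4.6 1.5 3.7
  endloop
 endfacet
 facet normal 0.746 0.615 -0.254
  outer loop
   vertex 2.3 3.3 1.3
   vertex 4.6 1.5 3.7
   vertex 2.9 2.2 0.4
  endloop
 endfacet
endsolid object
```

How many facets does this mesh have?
14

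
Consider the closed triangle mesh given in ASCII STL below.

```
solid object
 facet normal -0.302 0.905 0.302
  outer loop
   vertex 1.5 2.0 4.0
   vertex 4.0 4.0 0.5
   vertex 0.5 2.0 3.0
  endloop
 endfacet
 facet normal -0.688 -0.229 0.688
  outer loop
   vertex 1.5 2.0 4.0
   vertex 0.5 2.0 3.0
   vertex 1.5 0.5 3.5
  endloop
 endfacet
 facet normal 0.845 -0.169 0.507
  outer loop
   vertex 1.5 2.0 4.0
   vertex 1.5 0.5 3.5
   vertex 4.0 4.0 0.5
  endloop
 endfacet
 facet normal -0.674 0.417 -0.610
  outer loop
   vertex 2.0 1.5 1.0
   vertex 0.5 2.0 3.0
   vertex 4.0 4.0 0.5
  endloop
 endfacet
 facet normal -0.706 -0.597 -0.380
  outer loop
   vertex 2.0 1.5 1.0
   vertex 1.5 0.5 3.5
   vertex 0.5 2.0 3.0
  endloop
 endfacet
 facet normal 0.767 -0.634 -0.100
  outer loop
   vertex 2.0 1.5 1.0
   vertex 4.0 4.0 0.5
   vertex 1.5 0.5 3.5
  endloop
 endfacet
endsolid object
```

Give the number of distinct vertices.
5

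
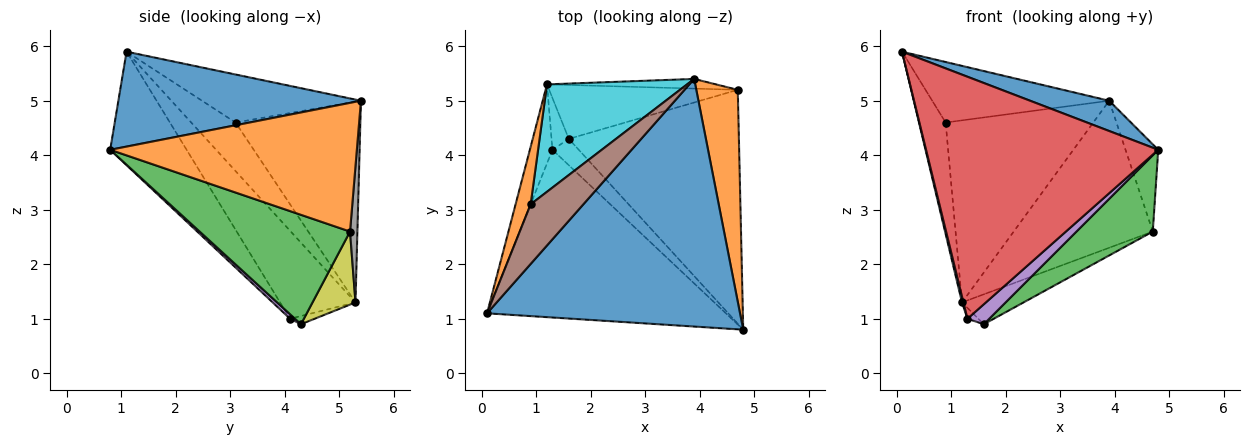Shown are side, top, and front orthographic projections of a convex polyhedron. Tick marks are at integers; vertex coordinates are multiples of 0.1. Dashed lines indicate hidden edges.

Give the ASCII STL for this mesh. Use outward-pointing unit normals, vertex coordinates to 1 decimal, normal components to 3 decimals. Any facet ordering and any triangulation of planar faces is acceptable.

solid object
 facet normal 0.349 -0.114 0.930
  outer loop
   vertex 3.9 5.4 5.0
   vertex 0.1 1.1 5.9
   vertex 4.8 0.8 4.1
  endloop
 endfacet
 facet normal 0.944 0.125 0.304
  outer loop
   vertex 4.7 5.2 2.6
   vertex 3.9 5.4 5.0
   vertex 4.8 0.8 4.1
  endloop
 endfacet
 facet normal 0.522 -0.265 -0.811
  outer loop
   vertex 4.7 5.2 2.6
   vertex 4.8 0.8 4.1
   vertex 1.6 4.3 0.9
  endloop
 endfacet
 facet normal -0.261 -0.793 -0.550
  outer loop
   vertex 1.3 4.1 1.0
   vertex 4.8 0.8 4.1
   vertex 0.1 1.1 5.9
  endloop
 endfacet
 facet normal 0.136 -0.598 -0.790
  outer loop
   vertex 1.3 4.1 1.0
   vertex 1.6 4.3 0.9
   vertex 4.8 0.8 4.1
  endloop
 endfacet
 facet normal -0.539 0.600 0.591
  outer loop
   vertex 0.9 3.1 4.6
   vertex 0.1 1.1 5.9
   vertex 3.9 5.4 5.0
  endloop
 endfacet
 facet normal -0.421 0.187 -0.888
  outer loop
   vertex 1.2 5.3 1.3
   vertex 1.6 4.3 0.9
   vertex 1.3 4.1 1.0
  endloop
 endfacet
 facet normal 0.053 0.996 -0.065
  outer loop
   vertex 1.2 5.3 1.3
   vertex 3.9 5.4 5.0
   vertex 4.7 5.2 2.6
  endloop
 endfacet
 facet normal 0.321 0.460 -0.828
  outer loop
   vertex 1.2 5.3 1.3
   vertex 4.7 5.2 2.6
   vertex 1.6 4.3 0.9
  endloop
 endfacet
 facet normal -0.589 0.696 0.411
  outer loop
   vertex 1.2 5.3 1.3
   vertex 0.9 3.1 4.6
   vertex 3.9 5.4 5.0
  endloop
 endfacet
 facet normal -0.968 -0.019 -0.249
  outer loop
   vertex 1.2 5.3 1.3
   vertex 1.3 4.1 1.0
   vertex 0.1 1.1 5.9
  endloop
 endfacet
 facet normal -0.828 0.498 0.257
  outer loop
   vertex 1.2 5.3 1.3
   vertex 0.1 1.1 5.9
   vertex 0.9 3.1 4.6
  endloop
 endfacet
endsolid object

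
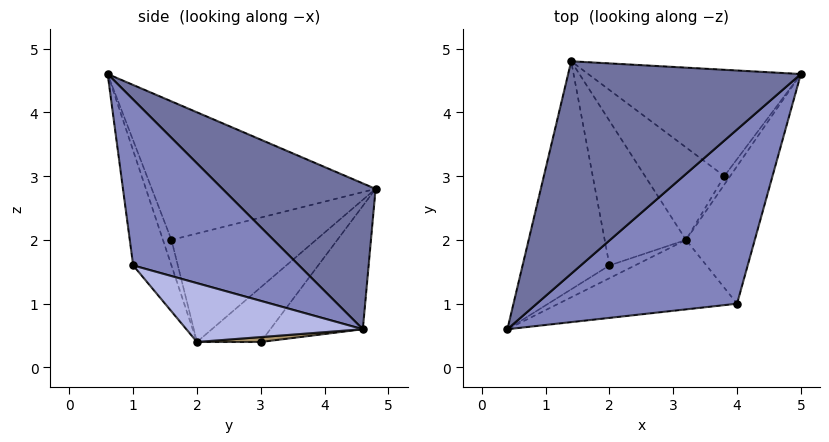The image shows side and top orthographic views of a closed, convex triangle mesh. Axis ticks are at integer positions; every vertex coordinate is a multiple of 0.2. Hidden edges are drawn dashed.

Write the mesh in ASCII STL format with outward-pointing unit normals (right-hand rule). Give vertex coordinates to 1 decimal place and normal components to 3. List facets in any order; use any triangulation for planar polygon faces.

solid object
 facet normal 0.517 0.230 0.825
  outer loop
   vertex 1.4 4.8 2.8
   vertex 0.4 0.6 4.6
   vertex 5.0 4.6 0.6
  endloop
 endfacet
 facet normal 0.637 0.037 0.770
  outer loop
   vertex 4.0 1.0 1.6
   vertex 5.0 4.6 0.6
   vertex 0.4 0.6 4.6
  endloop
 endfacet
 facet normal -0.308 -0.822 -0.479
  outer loop
   vertex 4.0 1.0 1.6
   vertex 0.4 0.6 4.6
   vertex 3.2 2.0 0.4
  endloop
 endfacet
 facet normal 0.605 -0.365 -0.707
  outer loop
   vertex 4.0 1.0 1.6
   vertex 3.2 2.0 0.4
   vertex 5.0 4.6 0.6
  endloop
 endfacet
 facet normal -0.847 -0.026 -0.531
  outer loop
   vertex 2.0 1.6 2.0
   vertex 0.4 0.6 4.6
   vertex 1.4 4.8 2.8
  endloop
 endfacet
 facet normal -0.577 -0.577 -0.577
  outer loop
   vertex 2.0 1.6 2.0
   vertex 3.2 2.0 0.4
   vertex 0.4 0.6 4.6
  endloop
 endfacet
 facet normal -0.800 0.000 -0.600
  outer loop
   vertex 2.0 1.6 2.0
   vertex 1.4 4.8 2.8
   vertex 3.2 2.0 0.4
  endloop
 endfacet
 facet normal -0.452 0.436 -0.778
  outer loop
   vertex 3.8 3.0 0.4
   vertex 1.4 4.8 2.8
   vertex 5.0 4.6 0.6
  endloop
 endfacet
 facet normal 0.598 -0.359 -0.717
  outer loop
   vertex 3.8 3.0 0.4
   vertex 5.0 4.6 0.6
   vertex 3.2 2.0 0.4
  endloop
 endfacet
 facet normal -0.537 0.322 -0.779
  outer loop
   vertex 3.8 3.0 0.4
   vertex 3.2 2.0 0.4
   vertex 1.4 4.8 2.8
  endloop
 endfacet
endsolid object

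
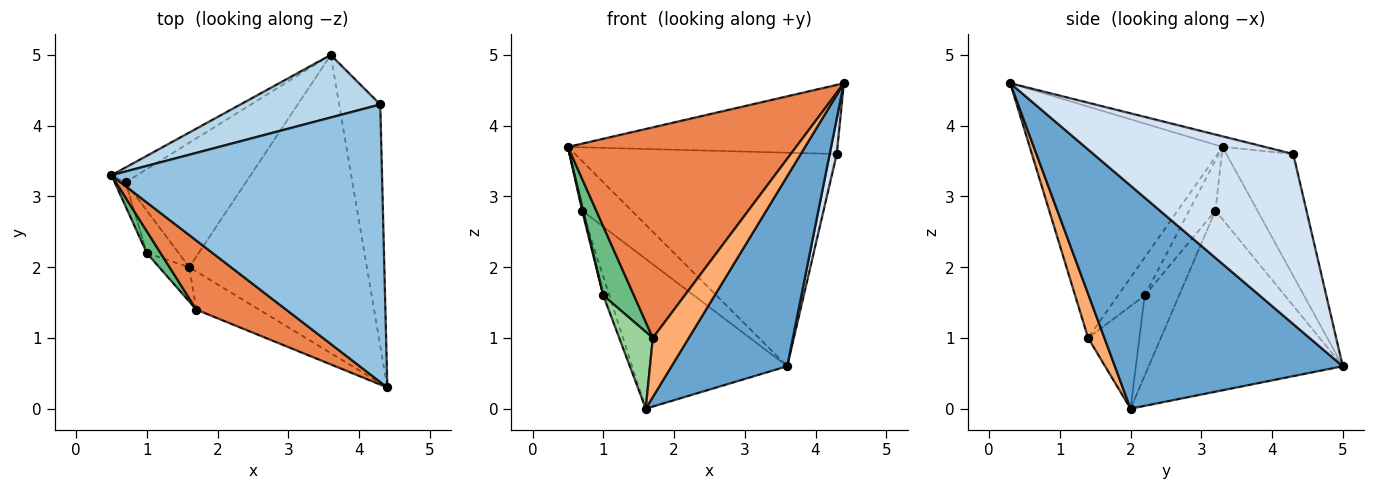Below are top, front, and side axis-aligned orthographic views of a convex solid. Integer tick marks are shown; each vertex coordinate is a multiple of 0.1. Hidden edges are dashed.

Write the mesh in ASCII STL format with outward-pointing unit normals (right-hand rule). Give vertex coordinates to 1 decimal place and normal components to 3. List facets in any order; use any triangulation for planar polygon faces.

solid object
 facet normal 0.727 -0.369 -0.579
  outer loop
   vertex 1.6 2.0 0.0
   vertex 3.6 5.0 0.6
   vertex 4.4 0.3 4.6
  endloop
 endfacet
 facet normal -0.038 0.241 0.970
  outer loop
   vertex 4.3 4.3 3.6
   vertex 0.5 3.3 3.7
   vertex 4.4 0.3 4.6
  endloop
 endfacet
 facet normal -0.238 0.932 0.273
  outer loop
   vertex 4.3 4.3 3.6
   vertex 3.6 5.0 0.6
   vertex 0.5 3.3 3.7
  endloop
 endfacet
 facet normal 0.971 -0.034 -0.235
  outer loop
   vertex 4.3 4.3 3.6
   vertex 4.4 0.3 4.6
   vertex 3.6 5.0 0.6
  endloop
 endfacet
 facet normal -0.626 -0.741 0.243
  outer loop
   vertex 1.7 1.4 1.0
   vertex 4.4 0.3 4.6
   vertex 0.5 3.3 3.7
  endloop
 endfacet
 facet normal 0.356 -0.785 -0.507
  outer loop
   vertex 1.7 1.4 1.0
   vertex 1.6 2.0 0.0
   vertex 4.4 0.3 4.6
  endloop
 endfacet
 facet normal -0.630 0.744 -0.223
  outer loop
   vertex 0.7 3.2 2.8
   vertex 0.5 3.3 3.7
   vertex 3.6 5.0 0.6
  endloop
 endfacet
 facet normal -0.693 0.554 -0.460
  outer loop
   vertex 0.7 3.2 2.8
   vertex 3.6 5.0 0.6
   vertex 1.6 2.0 0.0
  endloop
 endfacet
 facet normal -0.639 -0.733 0.232
  outer loop
   vertex 1.0 2.2 1.6
   vertex 1.7 1.4 1.0
   vertex 0.5 3.3 3.7
  endloop
 endfacet
 facet normal -0.812 -0.532 -0.238
  outer loop
   vertex 1.0 2.2 1.6
   vertex 1.6 2.0 0.0
   vertex 1.7 1.4 1.0
  endloop
 endfacet
 facet normal -0.976 -0.038 -0.213
  outer loop
   vertex 1.0 2.2 1.6
   vertex 0.5 3.3 3.7
   vertex 0.7 3.2 2.8
  endloop
 endfacet
 facet normal -0.917 0.162 -0.364
  outer loop
   vertex 1.0 2.2 1.6
   vertex 0.7 3.2 2.8
   vertex 1.6 2.0 0.0
  endloop
 endfacet
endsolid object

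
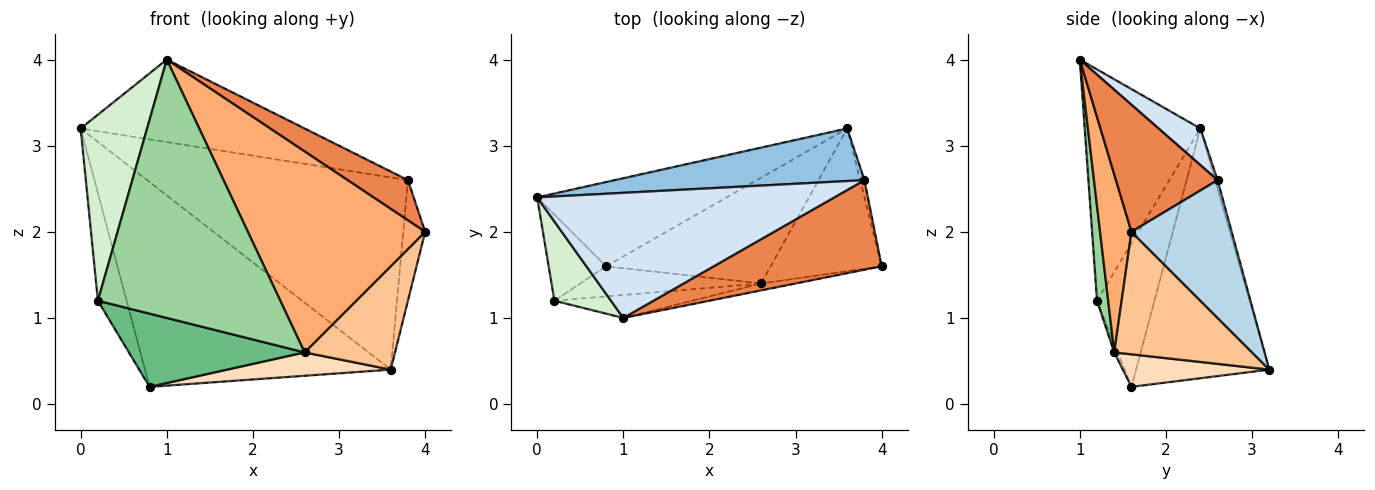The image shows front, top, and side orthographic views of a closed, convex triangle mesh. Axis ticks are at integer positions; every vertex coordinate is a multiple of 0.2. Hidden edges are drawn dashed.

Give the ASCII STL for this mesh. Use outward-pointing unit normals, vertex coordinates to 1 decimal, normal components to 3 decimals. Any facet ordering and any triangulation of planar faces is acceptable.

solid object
 facet normal -0.448 0.827 -0.340
  outer loop
   vertex 0.8 1.6 0.2
   vertex 0.0 2.4 3.2
   vertex 3.6 3.2 0.4
  endloop
 endfacet
 facet normal -0.009 0.965 0.264
  outer loop
   vertex 3.8 2.6 2.6
   vertex 3.6 3.2 0.4
   vertex 0.0 2.4 3.2
  endloop
 endfacet
 facet normal 0.976 0.214 -0.031
  outer loop
   vertex 3.8 2.6 2.6
   vertex 4.0 1.6 2.0
   vertex 3.6 3.2 0.4
  endloop
 endfacet
 facet normal 0.102 0.548 0.830
  outer loop
   vertex 3.8 2.6 2.6
   vertex 0.0 2.4 3.2
   vertex 1.0 1.0 4.0
  endloop
 endfacet
 facet normal 0.568 -0.337 0.751
  outer loop
   vertex 3.8 2.6 2.6
   vertex 1.0 1.0 4.0
   vertex 4.0 1.6 2.0
  endloop
 endfacet
 facet normal 0.174 -0.984 -0.034
  outer loop
   vertex 2.6 1.4 0.6
   vertex 4.0 1.6 2.0
   vertex 1.0 1.0 4.0
  endloop
 endfacet
 facet normal 0.666 -0.437 -0.604
  outer loop
   vertex 2.6 1.4 0.6
   vertex 3.6 3.2 0.4
   vertex 4.0 1.6 2.0
  endloop
 endfacet
 facet normal 0.190 -0.212 -0.959
  outer loop
   vertex 2.6 1.4 0.6
   vertex 0.8 1.6 0.2
   vertex 3.6 3.2 0.4
  endloop
 endfacet
 facet normal -0.018 -0.925 -0.381
  outer loop
   vertex 0.2 1.2 1.2
   vertex 0.8 1.6 0.2
   vertex 2.6 1.4 0.6
  endloop
 endfacet
 facet normal 0.061 -0.994 -0.088
  outer loop
   vertex 0.2 1.2 1.2
   vertex 2.6 1.4 0.6
   vertex 1.0 1.0 4.0
  endloop
 endfacet
 facet normal -0.842 0.421 -0.337
  outer loop
   vertex 0.2 1.2 1.2
   vertex 0.0 2.4 3.2
   vertex 0.8 1.6 0.2
  endloop
 endfacet
 facet normal -0.848 -0.487 0.208
  outer loop
   vertex 0.2 1.2 1.2
   vertex 1.0 1.0 4.0
   vertex 0.0 2.4 3.2
  endloop
 endfacet
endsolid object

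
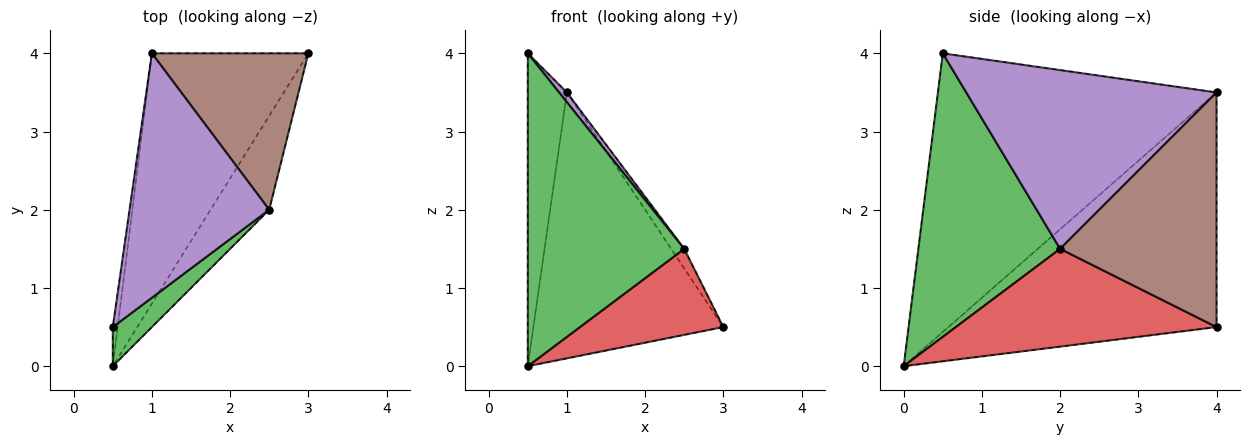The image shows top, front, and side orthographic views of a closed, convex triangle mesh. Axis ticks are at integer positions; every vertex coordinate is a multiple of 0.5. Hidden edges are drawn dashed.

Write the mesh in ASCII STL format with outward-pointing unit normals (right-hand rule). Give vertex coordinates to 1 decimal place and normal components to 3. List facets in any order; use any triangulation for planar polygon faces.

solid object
 facet normal -0.990 0.139 -0.017
  outer loop
   vertex 1.0 4.0 3.5
   vertex 0.5 0.0 0.0
   vertex 0.5 0.5 4.0
  endloop
 endfacet
 facet normal -0.717 0.508 -0.478
  outer loop
   vertex 1.0 4.0 3.5
   vertex 3.0 4.0 0.5
   vertex 0.5 0.0 0.0
  endloop
 endfacet
 facet normal 0.669 -0.738 0.092
  outer loop
   vertex 2.5 2.0 1.5
   vertex 0.5 0.5 4.0
   vertex 0.5 0.0 0.0
  endloop
 endfacet
 facet normal 0.776 -0.427 -0.465
  outer loop
   vertex 2.5 2.0 1.5
   vertex 0.5 0.0 0.0
   vertex 3.0 4.0 0.5
  endloop
 endfacet
 facet normal 0.788 -0.025 0.615
  outer loop
   vertex 2.5 2.0 1.5
   vertex 1.0 4.0 3.5
   vertex 0.5 0.5 4.0
  endloop
 endfacet
 facet normal 0.830 0.069 0.553
  outer loop
   vertex 2.5 2.0 1.5
   vertex 3.0 4.0 0.5
   vertex 1.0 4.0 3.5
  endloop
 endfacet
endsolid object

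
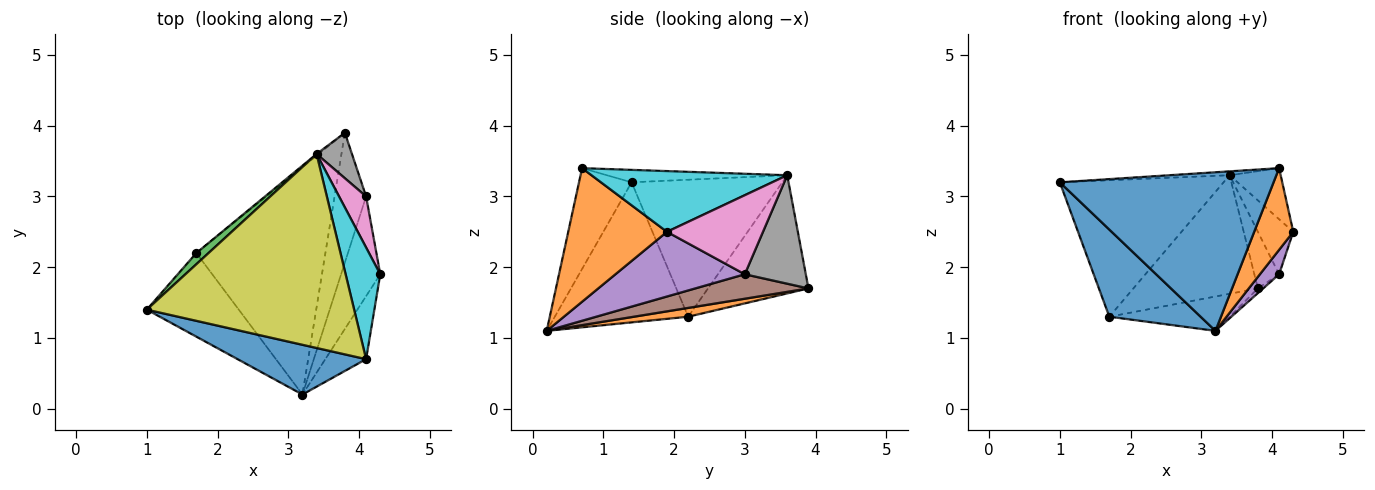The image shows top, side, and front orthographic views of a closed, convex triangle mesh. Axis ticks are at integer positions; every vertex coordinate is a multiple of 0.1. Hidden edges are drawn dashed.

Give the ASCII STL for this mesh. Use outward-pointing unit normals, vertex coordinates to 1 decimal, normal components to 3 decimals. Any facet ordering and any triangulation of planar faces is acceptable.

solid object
 facet normal -0.726 -0.497 -0.476
  outer loop
   vertex 1.7 2.2 1.3
   vertex 3.2 0.2 1.1
   vertex 1.0 1.4 3.2
  endloop
 endfacet
 facet normal 0.067 0.149 -0.987
  outer loop
   vertex 1.7 2.2 1.3
   vertex 3.8 3.9 1.7
   vertex 3.2 0.2 1.1
  endloop
 endfacet
 facet normal -0.676 0.735 0.060
  outer loop
   vertex 1.7 2.2 1.3
   vertex 1.0 1.4 3.2
   vertex 3.4 3.6 3.3
  endloop
 endfacet
 facet normal -0.628 0.778 -0.011
  outer loop
   vertex 1.7 2.2 1.3
   vertex 3.4 3.6 3.3
   vertex 3.8 3.9 1.7
  endloop
 endfacet
 facet normal 0.849 -0.126 -0.514
  outer loop
   vertex 4.1 3.0 1.9
   vertex 4.3 1.9 2.5
   vertex 3.2 0.2 1.1
  endloop
 endfacet
 facet normal 0.613 0.029 -0.790
  outer loop
   vertex 4.1 3.0 1.9
   vertex 3.2 0.2 1.1
   vertex 3.8 3.9 1.7
  endloop
 endfacet
 facet normal 0.893 0.329 0.306
  outer loop
   vertex 4.1 3.0 1.9
   vertex 3.4 3.6 3.3
   vertex 4.3 1.9 2.5
  endloop
 endfacet
 facet normal 0.887 0.360 0.289
  outer loop
   vertex 4.1 3.0 1.9
   vertex 3.8 3.9 1.7
   vertex 3.4 3.6 3.3
  endloop
 endfacet
 facet normal -0.060 0.020 0.998
  outer loop
   vertex 4.1 0.7 3.4
   vertex 3.4 3.6 3.3
   vertex 1.0 1.4 3.2
  endloop
 endfacet
 facet normal 0.847 0.221 0.483
  outer loop
   vertex 4.1 0.7 3.4
   vertex 4.3 1.9 2.5
   vertex 3.4 3.6 3.3
  endloop
 endfacet
 facet normal -0.229 -0.929 0.291
  outer loop
   vertex 4.1 0.7 3.4
   vertex 1.0 1.4 3.2
   vertex 3.2 0.2 1.1
  endloop
 endfacet
 facet normal 0.895 -0.354 -0.273
  outer loop
   vertex 4.1 0.7 3.4
   vertex 3.2 0.2 1.1
   vertex 4.3 1.9 2.5
  endloop
 endfacet
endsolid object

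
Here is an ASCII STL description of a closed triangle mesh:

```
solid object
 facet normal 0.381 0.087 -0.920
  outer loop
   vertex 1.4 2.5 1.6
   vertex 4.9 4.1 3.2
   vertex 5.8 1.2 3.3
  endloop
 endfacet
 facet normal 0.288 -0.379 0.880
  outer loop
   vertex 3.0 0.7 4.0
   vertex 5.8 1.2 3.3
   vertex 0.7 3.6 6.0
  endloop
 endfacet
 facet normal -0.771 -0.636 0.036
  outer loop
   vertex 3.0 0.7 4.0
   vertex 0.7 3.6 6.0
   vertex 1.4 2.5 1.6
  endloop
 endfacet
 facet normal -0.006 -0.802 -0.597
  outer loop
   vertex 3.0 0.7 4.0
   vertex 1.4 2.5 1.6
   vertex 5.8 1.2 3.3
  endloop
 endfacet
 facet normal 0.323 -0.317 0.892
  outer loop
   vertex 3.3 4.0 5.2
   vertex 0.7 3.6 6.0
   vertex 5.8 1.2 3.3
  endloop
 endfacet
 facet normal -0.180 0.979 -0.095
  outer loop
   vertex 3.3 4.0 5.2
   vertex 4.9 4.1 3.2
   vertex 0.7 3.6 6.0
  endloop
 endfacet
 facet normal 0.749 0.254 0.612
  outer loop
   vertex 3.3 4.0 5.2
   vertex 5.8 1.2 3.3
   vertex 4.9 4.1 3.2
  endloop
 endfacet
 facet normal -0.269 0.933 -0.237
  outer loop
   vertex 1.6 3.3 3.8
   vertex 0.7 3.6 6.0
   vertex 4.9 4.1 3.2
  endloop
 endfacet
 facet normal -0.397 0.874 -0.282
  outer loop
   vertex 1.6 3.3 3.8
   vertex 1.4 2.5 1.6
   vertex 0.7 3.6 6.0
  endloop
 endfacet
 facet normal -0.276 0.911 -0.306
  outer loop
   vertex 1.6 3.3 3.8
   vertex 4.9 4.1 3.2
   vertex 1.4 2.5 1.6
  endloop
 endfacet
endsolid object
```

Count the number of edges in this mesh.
15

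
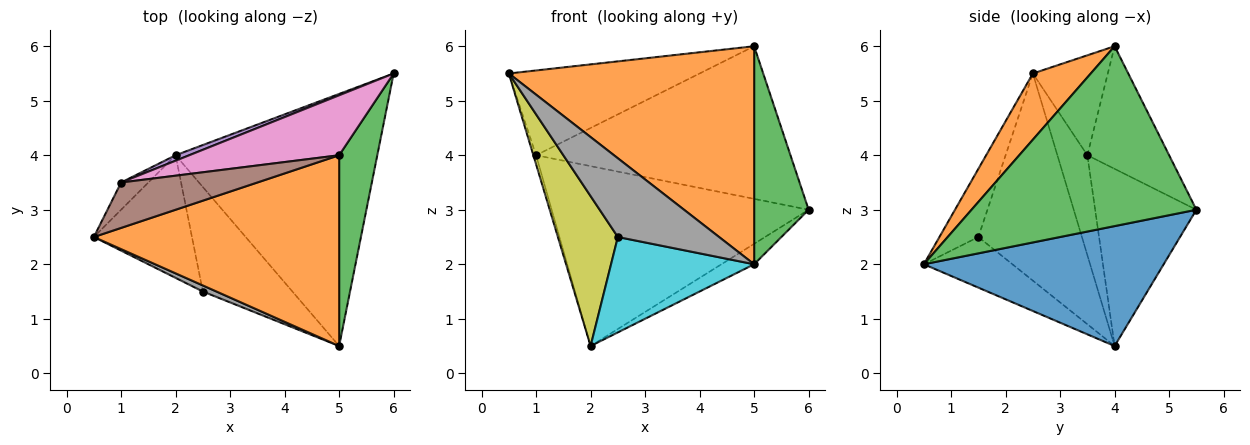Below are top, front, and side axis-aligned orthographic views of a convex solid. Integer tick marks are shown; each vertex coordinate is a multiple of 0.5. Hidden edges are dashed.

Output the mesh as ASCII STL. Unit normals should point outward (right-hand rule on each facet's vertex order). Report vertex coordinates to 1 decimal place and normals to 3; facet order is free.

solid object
 facet normal 0.510 0.070 -0.857
  outer loop
   vertex 2.0 4.0 0.5
   vertex 6.0 5.5 3.0
   vertex 5.0 0.5 2.0
  endloop
 endfacet
 facet normal 0.175 -0.741 0.648
  outer loop
   vertex 5.0 4.0 6.0
   vertex 0.5 2.5 5.5
   vertex 5.0 0.5 2.0
  endloop
 endfacet
 facet normal 0.952 -0.231 0.202
  outer loop
   vertex 5.0 4.0 6.0
   vertex 5.0 0.5 2.0
   vertex 6.0 5.5 3.0
  endloop
 endfacet
 facet normal -0.961 0.087 -0.262
  outer loop
   vertex 1.0 3.5 4.0
   vertex 2.0 4.0 0.5
   vertex 0.5 2.5 5.5
  endloop
 endfacet
 facet normal -0.366 0.930 0.028
  outer loop
   vertex 1.0 3.5 4.0
   vertex 6.0 5.5 3.0
   vertex 2.0 4.0 0.5
  endloop
 endfacet
 facet normal -0.327 0.833 0.446
  outer loop
   vertex 1.0 3.5 4.0
   vertex 0.5 2.5 5.5
   vertex 5.0 4.0 6.0
  endloop
 endfacet
 facet normal -0.287 0.892 0.350
  outer loop
   vertex 1.0 3.5 4.0
   vertex 5.0 4.0 6.0
   vertex 6.0 5.5 3.0
  endloop
 endfacet
 facet normal -0.358 -0.931 0.072
  outer loop
   vertex 2.5 1.5 2.5
   vertex 5.0 0.5 2.0
   vertex 0.5 2.5 5.5
  endloop
 endfacet
 facet normal -0.801 -0.464 -0.379
  outer loop
   vertex 2.5 1.5 2.5
   vertex 0.5 2.5 5.5
   vertex 2.0 4.0 0.5
  endloop
 endfacet
 facet normal -0.385 -0.622 -0.682
  outer loop
   vertex 2.5 1.5 2.5
   vertex 2.0 4.0 0.5
   vertex 5.0 0.5 2.0
  endloop
 endfacet
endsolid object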